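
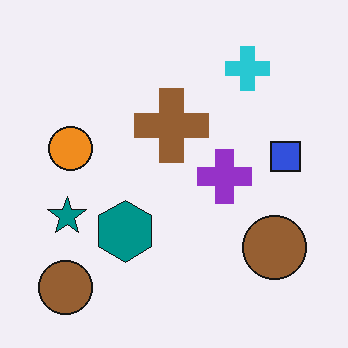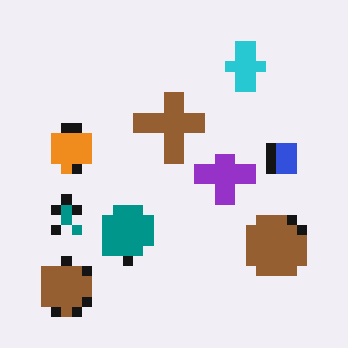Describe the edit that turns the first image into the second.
This is the original image coarsely pixelated.

Shapes are reduced to large square blocks; fine edges and outlines are lost — a downscale-then-upscale (mosaic) effect.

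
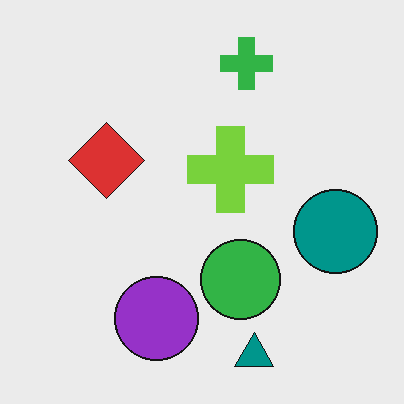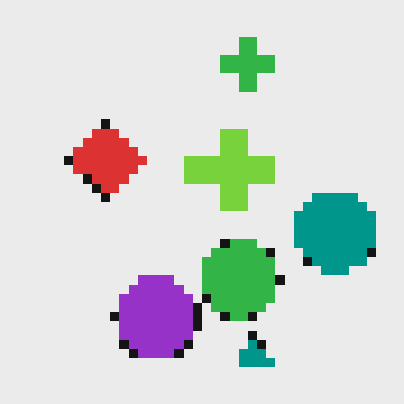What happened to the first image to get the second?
The image was heavily pixelated into large blocks.

Shapes are reduced to large square blocks; fine edges and outlines are lost — a downscale-then-upscale (mosaic) effect.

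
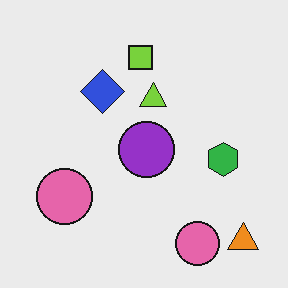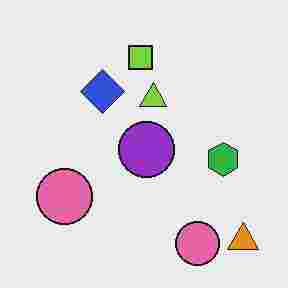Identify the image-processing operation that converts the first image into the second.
The image was degraded with heavy JPEG compression.

Blocky 8×8 compression artifacts appear around shape edges and the flat background shows ringing — characteristic JPEG degradation.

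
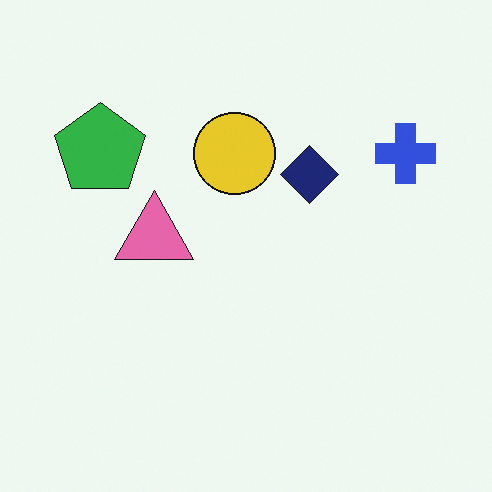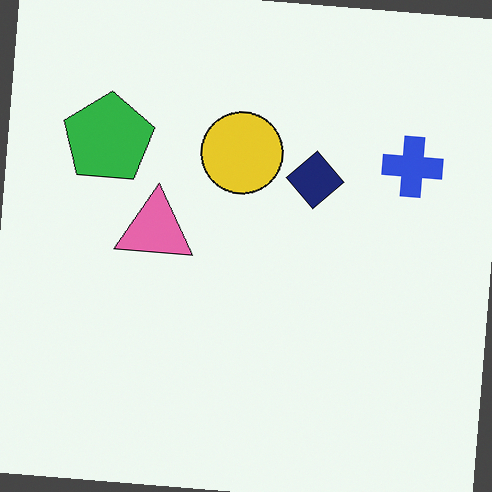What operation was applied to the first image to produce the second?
Rotated clockwise by a slight angle.

Every shape is tilted by the same angle and the image corners show triangular fill wedges — a whole-image rotation by a non-right angle.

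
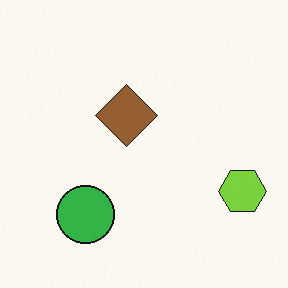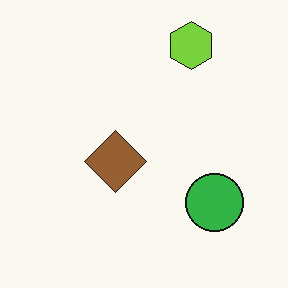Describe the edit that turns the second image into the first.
The transformation is: rotated 90° clockwise.

The lime hexagon sits in the top of the second image and the right of the first — consistent with a whole-image 90° clockwise rotation.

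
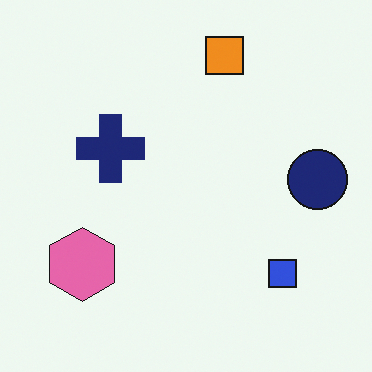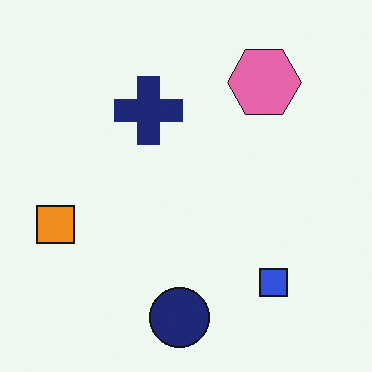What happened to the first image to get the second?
It was transposed (reflected across the top-left ↔ bottom-right diagonal).

Shapes have swapped their row and column positions — what was in the top-right is now in the bottom-left — a diagonal reflection.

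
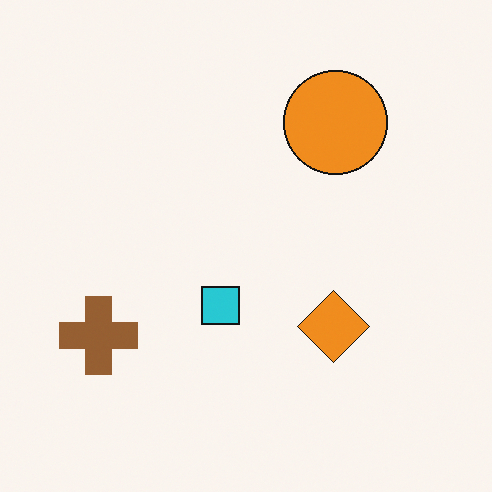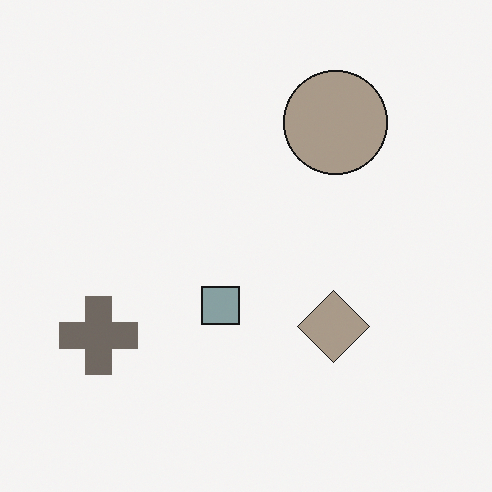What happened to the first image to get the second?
Heavily desaturated.

All colors are more muted and greyish — a global saturation change.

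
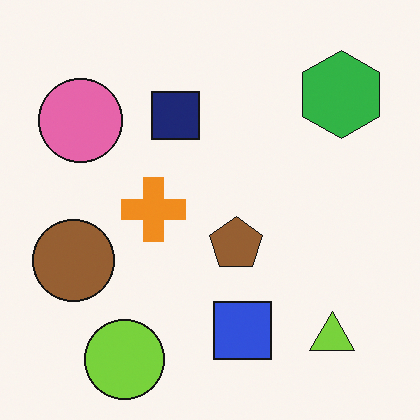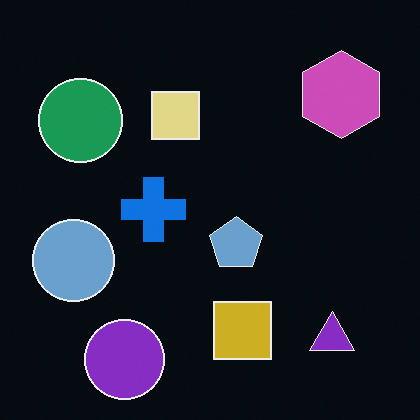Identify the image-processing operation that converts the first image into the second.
It was color-inverted (negative).

The light background has become dark and every shape's color is its complement — a photographic negative.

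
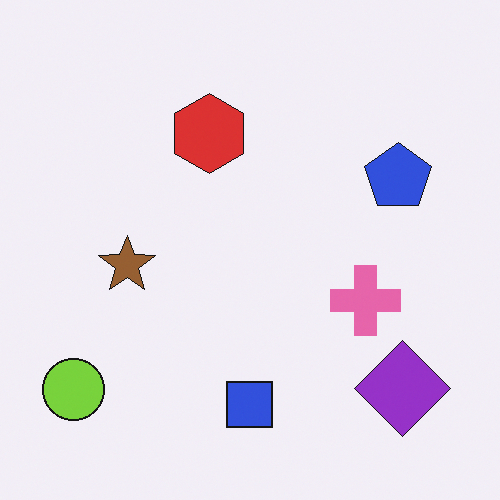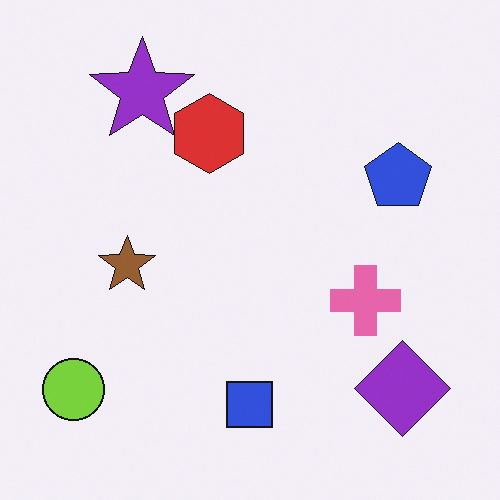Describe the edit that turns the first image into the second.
The transformation is: overlaid with an additional purple star.

A purple star appears in the second image that is absent from the first.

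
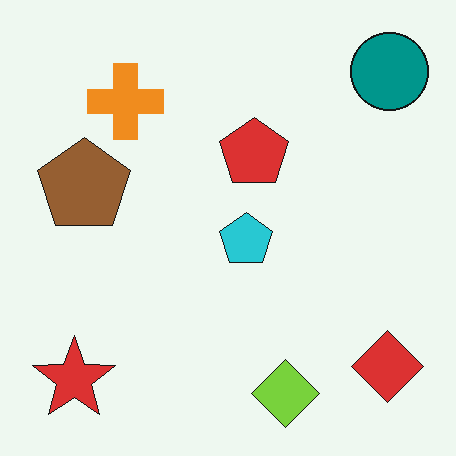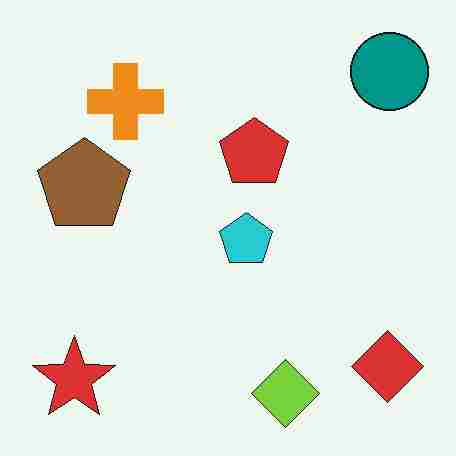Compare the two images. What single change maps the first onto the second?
The image was degraded with heavy JPEG compression.

Blocky 8×8 compression artifacts appear around shape edges and the flat background shows ringing — characteristic JPEG degradation.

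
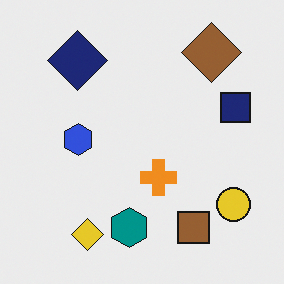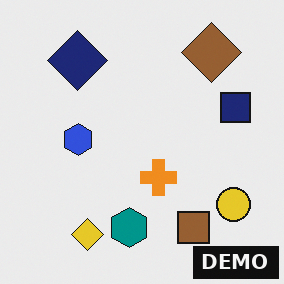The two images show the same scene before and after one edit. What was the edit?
It was watermarked with the text "DEMO" in the lower-right corner.

A dark label reading "DEMO" appears in the lower-right corner.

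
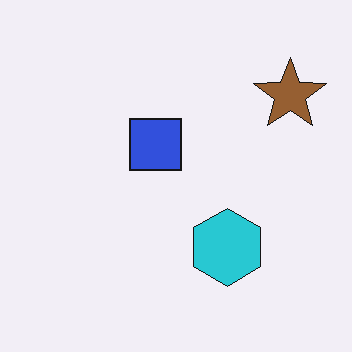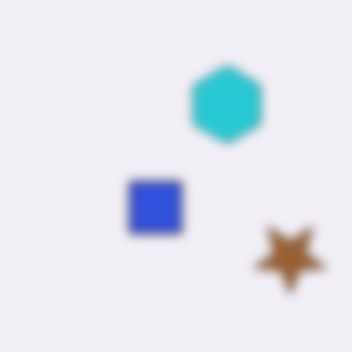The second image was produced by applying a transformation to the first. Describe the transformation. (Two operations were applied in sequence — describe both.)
It was flipped vertically (top ↔ bottom), then strongly gaussian-blurred.

The brown star is in the top-right of the first image and the bottom-right of the second — shapes on opposite sides of the horizontal midline have swapped in a mirror flip. Shape edges and outlines are uniformly softened across the whole image.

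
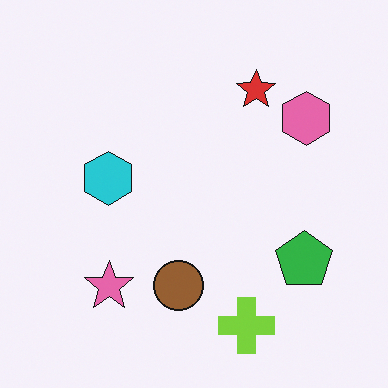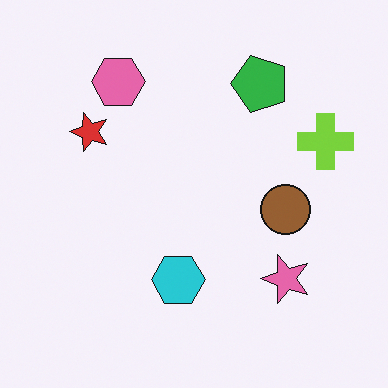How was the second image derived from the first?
Rotated 90° counter-clockwise.

The lime cross sits in the bottom of the first image and the right of the second — consistent with a whole-image 90° counter-clockwise rotation.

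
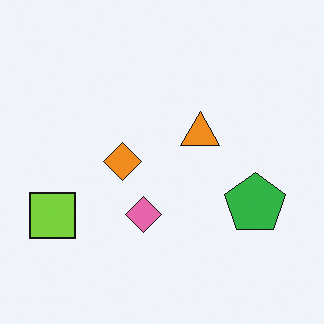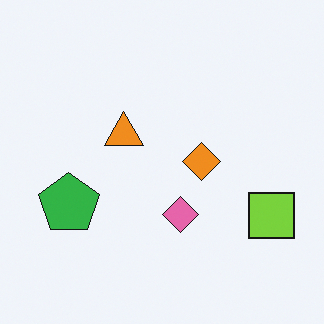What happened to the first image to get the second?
The image was flipped horizontally (left ↔ right).

The lime square is in the left of the first image and the right of the second — shapes on opposite sides of the vertical midline have swapped in a mirror flip.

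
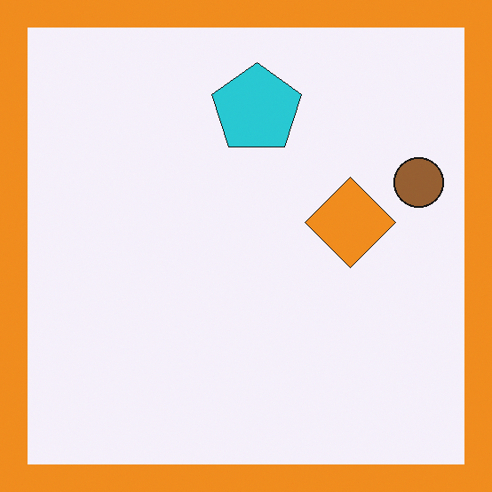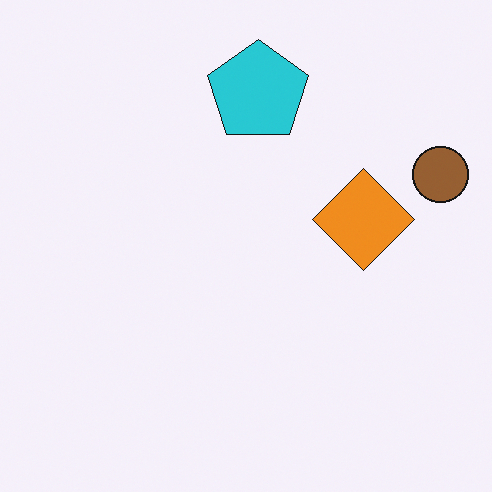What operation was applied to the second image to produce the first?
It was framed with a orange border.

A solid orange frame runs around the edge of the first image, with the content slightly shrunk inside it.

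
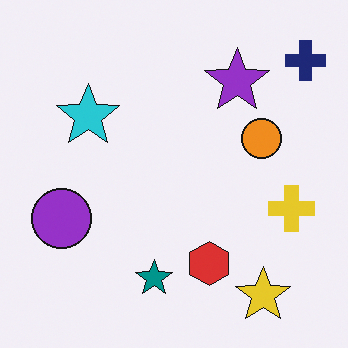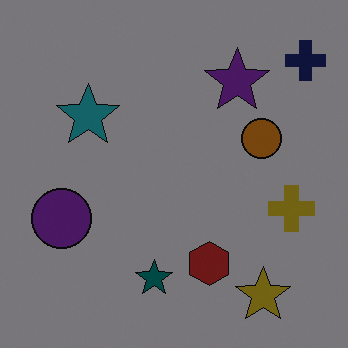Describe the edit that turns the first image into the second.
This is the original image darkened a lot.

Every pixel — background and shapes alike — is uniformly darkened.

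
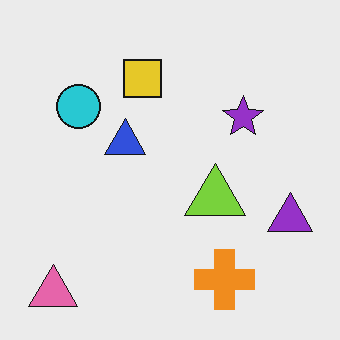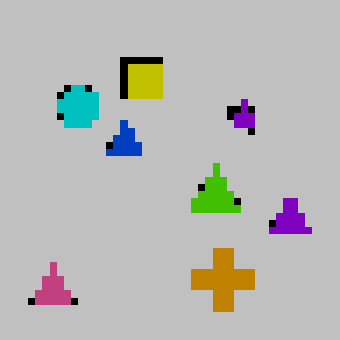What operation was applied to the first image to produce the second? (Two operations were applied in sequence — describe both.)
It was aggressively posterized, then moderately pixelated.

Each flat color has snapped to a coarser quantized level — most visibly, the near-white background has dropped to a flat grey. Shapes are reduced to large square blocks; fine edges and outlines are lost — a downscale-then-upscale (mosaic) effect.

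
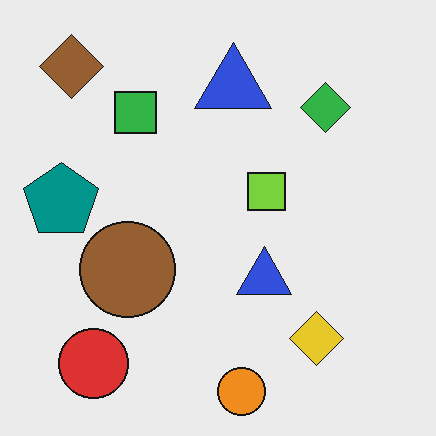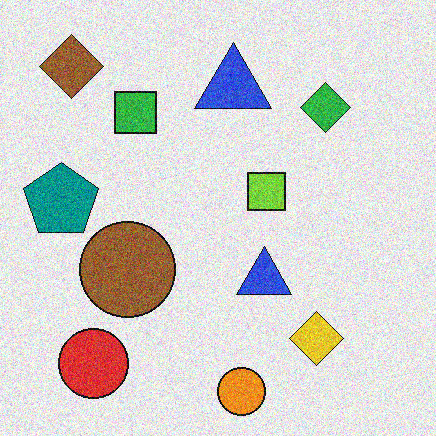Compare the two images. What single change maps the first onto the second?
The image was degraded with moderate additive noise.

Random speckle covers the whole image, including the flat background.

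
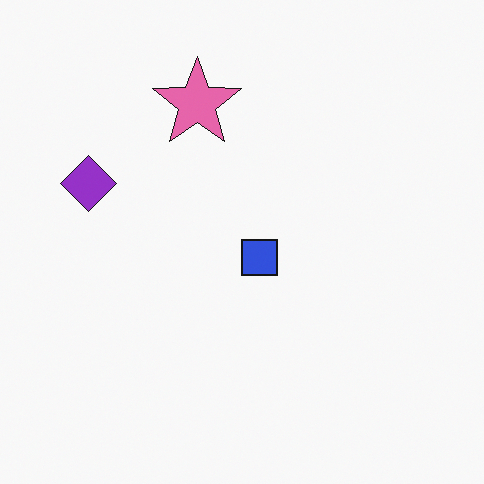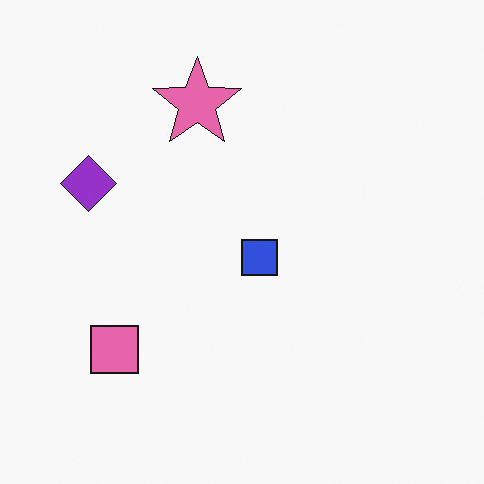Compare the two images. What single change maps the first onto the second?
The transformation is: overlaid with an additional pink square.

A pink square appears in the second image that is absent from the first.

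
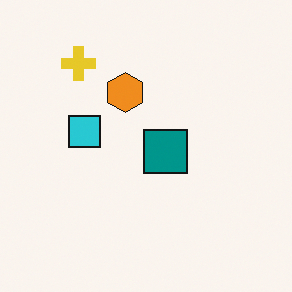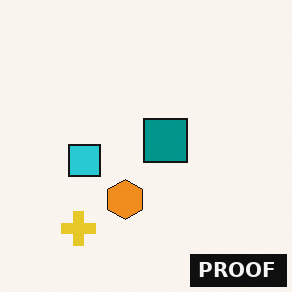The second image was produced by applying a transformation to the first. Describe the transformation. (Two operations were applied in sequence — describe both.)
The transformation is: flipped vertically (top ↔ bottom), then watermarked with the text "PROOF" in the lower-right corner.

The yellow cross is in the top-left of the first image and the bottom-left of the second — shapes on opposite sides of the horizontal midline have swapped in a mirror flip. A dark label reading "PROOF" appears in the lower-right corner.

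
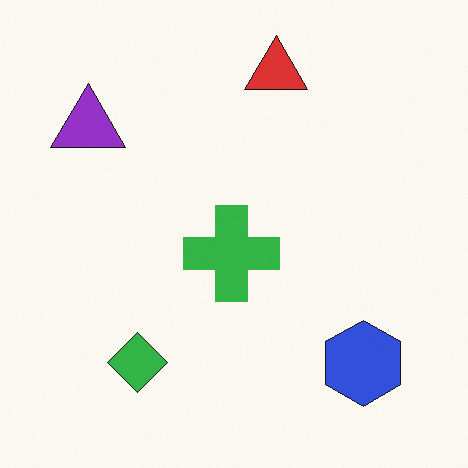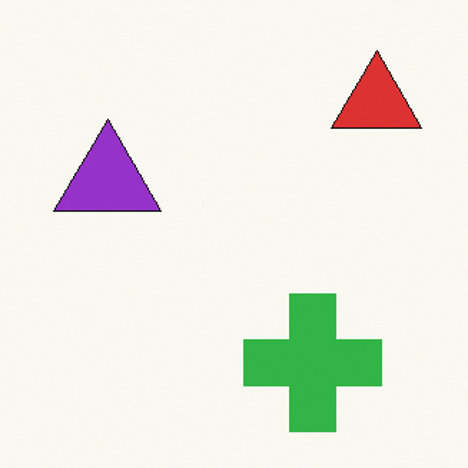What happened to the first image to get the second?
The second image is the first cropped to a modestly smaller region and rescaled.

The visible shapes are larger and the field of view is narrower; shapes near the original edges may be partly or wholly outside the frame — a crop-and-rescale.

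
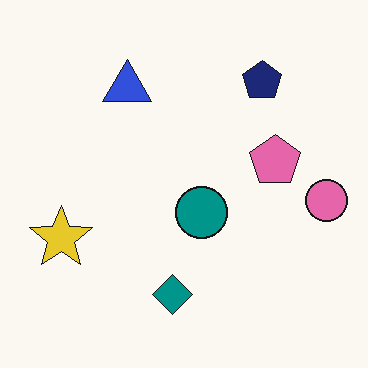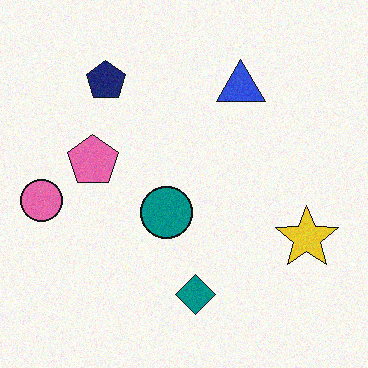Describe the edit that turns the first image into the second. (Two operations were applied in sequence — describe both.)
The second image is the first flipped horizontally (left ↔ right), then degraded with subtle gaussian noise.

The pink circle is in the right of the first image and the left of the second — shapes on opposite sides of the vertical midline have swapped in a mirror flip. Random speckle covers the whole image, including the flat background.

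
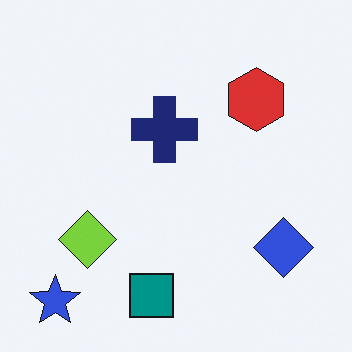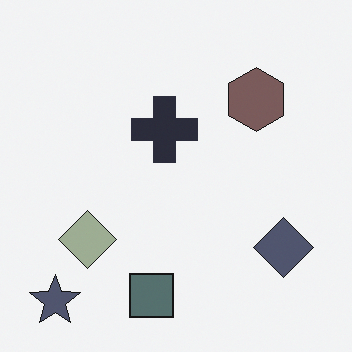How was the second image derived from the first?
This is the original image heavily desaturated.

All colors are more muted and greyish — a global saturation change.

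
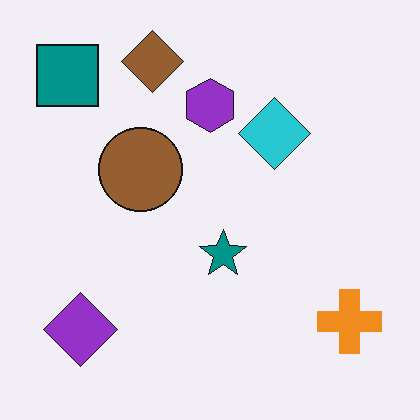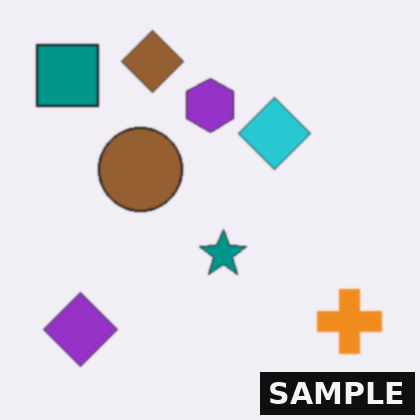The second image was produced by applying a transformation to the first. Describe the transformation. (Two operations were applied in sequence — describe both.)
This is the original image given a subtle gaussian blur, then watermarked with the text "SAMPLE" in the lower-right corner.

Shape edges and outlines are uniformly softened across the whole image. A dark label reading "SAMPLE" appears in the lower-right corner.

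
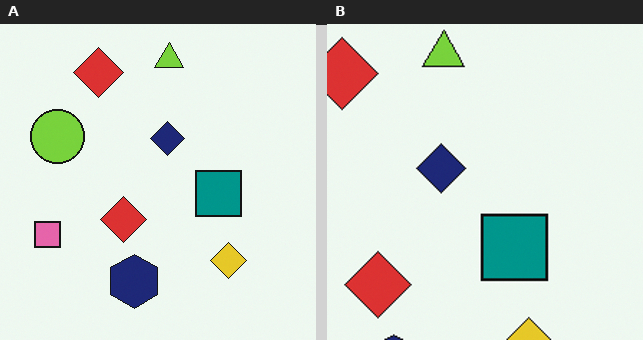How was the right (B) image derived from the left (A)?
The right (B) image is the left (A) cropped to a modestly smaller region and rescaled.

The visible shapes are larger and the field of view is narrower; shapes near the original edges may be partly or wholly outside the frame — a crop-and-rescale.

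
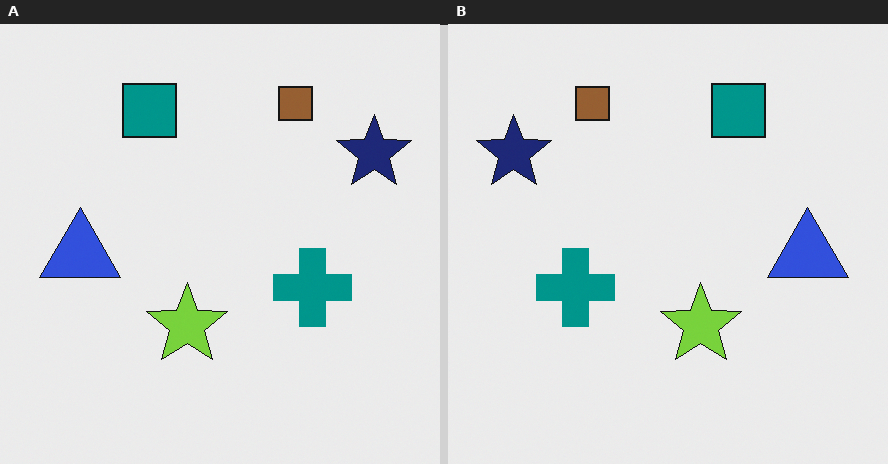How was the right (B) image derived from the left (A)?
Flipped horizontally (left ↔ right).

The navy star is in the top-right of the left (A) image and the top-left of the right (B) — shapes on opposite sides of the vertical midline have swapped in a mirror flip.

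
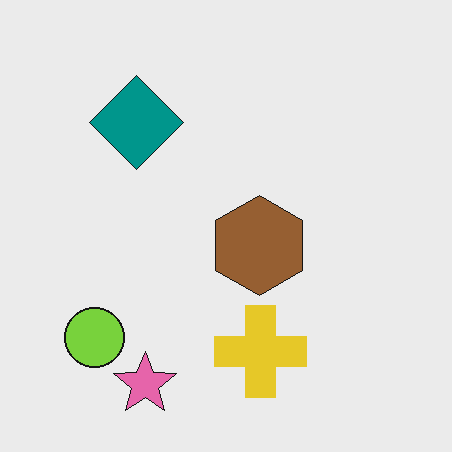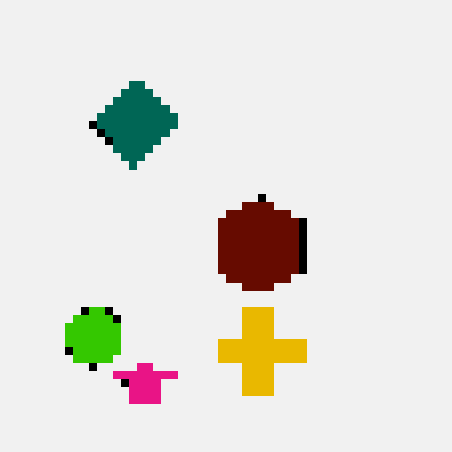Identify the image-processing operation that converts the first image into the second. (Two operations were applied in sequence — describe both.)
Moderately pixelated, then boosted in contrast.

Shapes are reduced to large square blocks; fine edges and outlines are lost — a downscale-then-upscale (mosaic) effect. Tones are pushed away from mid-grey across the whole image — a global contrast change.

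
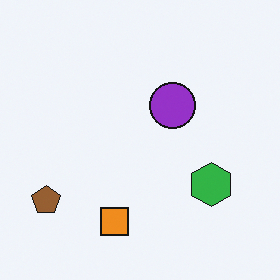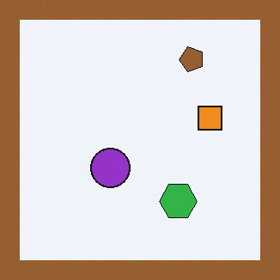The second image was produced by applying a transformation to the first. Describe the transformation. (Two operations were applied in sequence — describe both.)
The image was transposed (reflected across the top-left ↔ bottom-right diagonal), then framed with a brown border.

Shapes have swapped their row and column positions — what was in the top-right is now in the bottom-left — a diagonal reflection. A solid brown frame runs around the edge of the second image, with the content slightly shrunk inside it.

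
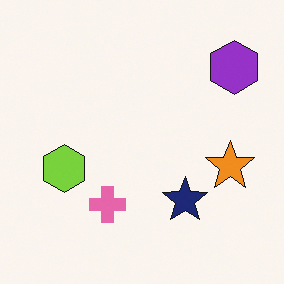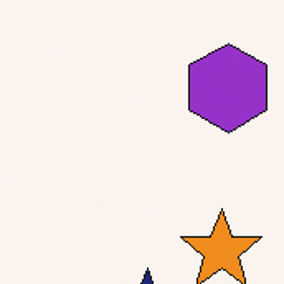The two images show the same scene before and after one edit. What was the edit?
The second image is the first cropped tightly and scaled back up.

The visible shapes are larger and the field of view is narrower; shapes near the original edges may be partly or wholly outside the frame — a crop-and-rescale.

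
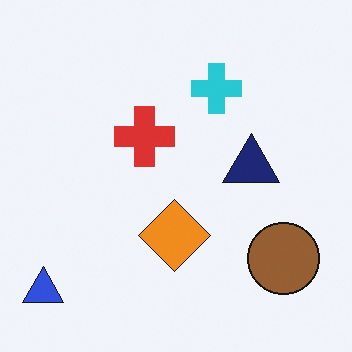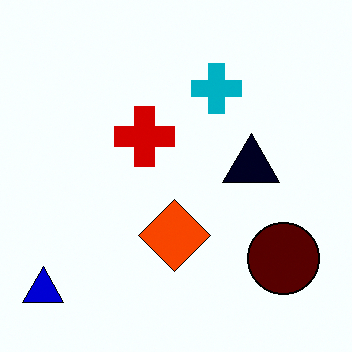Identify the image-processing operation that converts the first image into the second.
Given much higher contrast.

Tones are pushed away from mid-grey across the whole image — a global contrast change.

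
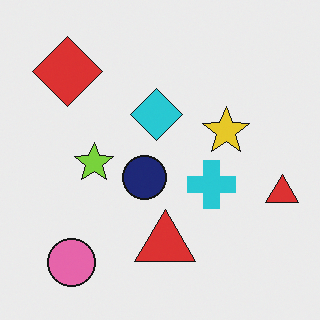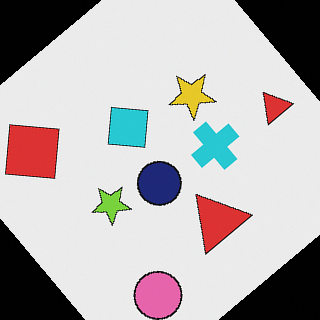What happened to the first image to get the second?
The second image is the first rotated counter-clockwise by a large amount — several tens of degrees.

Every shape is tilted by the same angle and the image corners show triangular fill wedges — a whole-image rotation by a non-right angle.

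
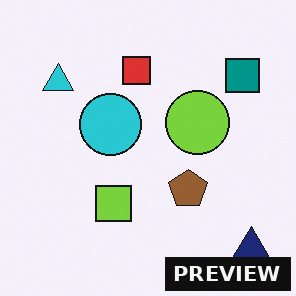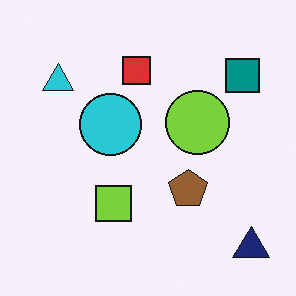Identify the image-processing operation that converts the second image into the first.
Watermarked with the text "PREVIEW" in the lower-right corner.

A dark label reading "PREVIEW" appears in the lower-right corner.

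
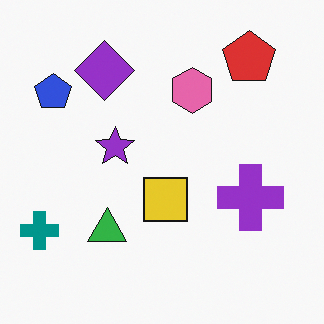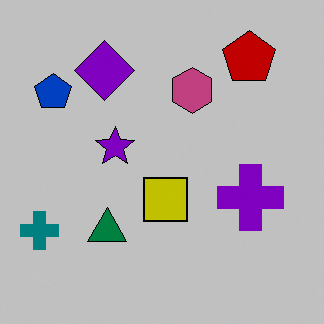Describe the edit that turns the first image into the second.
This is the original image aggressively posterized.

Each flat color has snapped to a coarser quantized level — most visibly, the near-white background has dropped to a flat grey.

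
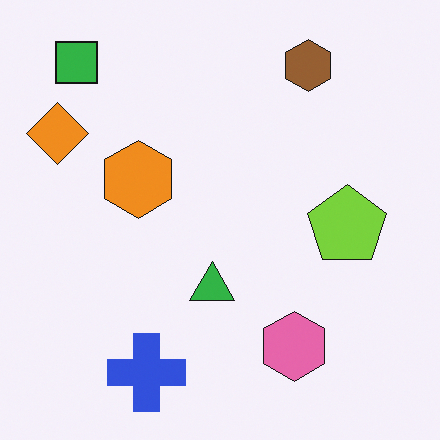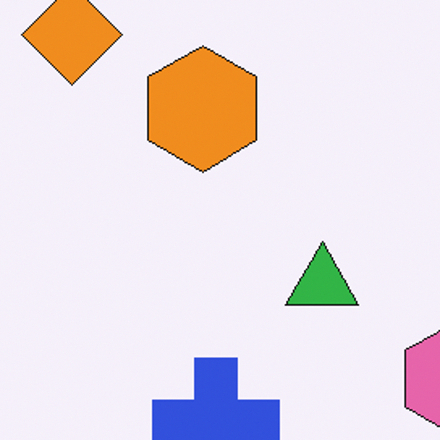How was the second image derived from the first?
It was cropped slightly and scaled back up.

The visible shapes are larger and the field of view is narrower; shapes near the original edges may be partly or wholly outside the frame — a crop-and-rescale.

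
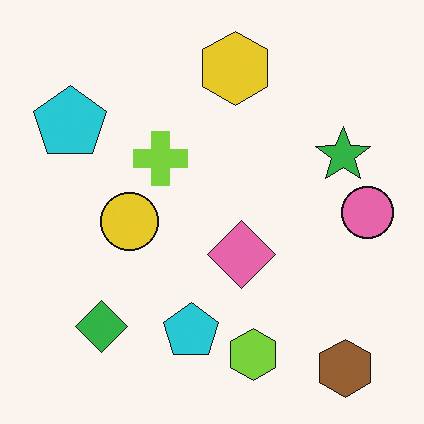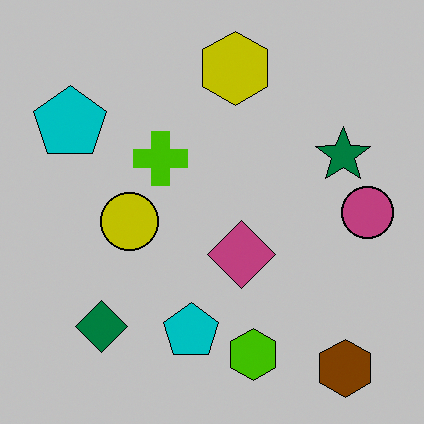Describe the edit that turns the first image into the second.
The image was aggressively posterized.

Each flat color has snapped to a coarser quantized level — most visibly, the near-white background has dropped to a flat grey.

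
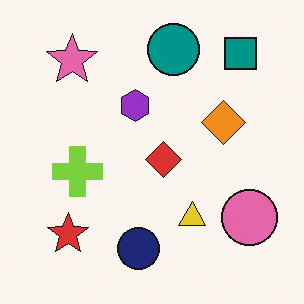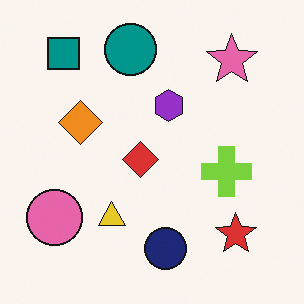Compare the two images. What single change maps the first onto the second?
This is the original image flipped horizontally (left ↔ right).

The pink circle is in the bottom-right of the first image and the bottom-left of the second — shapes on opposite sides of the vertical midline have swapped in a mirror flip.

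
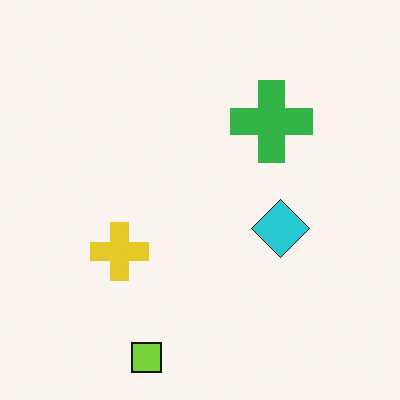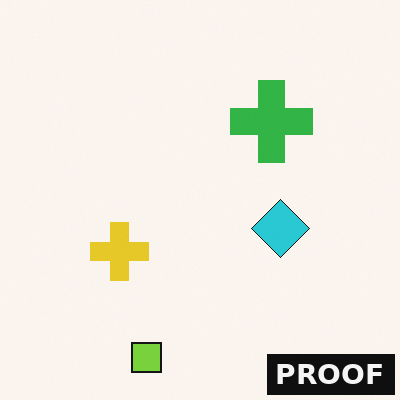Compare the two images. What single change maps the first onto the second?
Watermarked with the text "PROOF" in the lower-right corner.

A dark label reading "PROOF" appears in the lower-right corner.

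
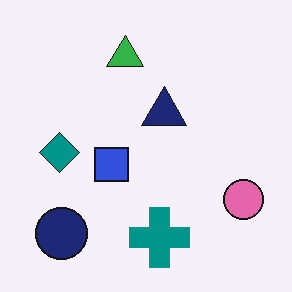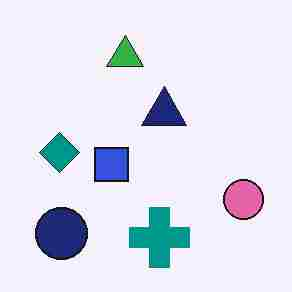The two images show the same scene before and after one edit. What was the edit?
The transformation is: heavily JPEG-compressed with obvious blocking artifacts.

Blocky 8×8 compression artifacts appear around shape edges and the flat background shows ringing — characteristic JPEG degradation.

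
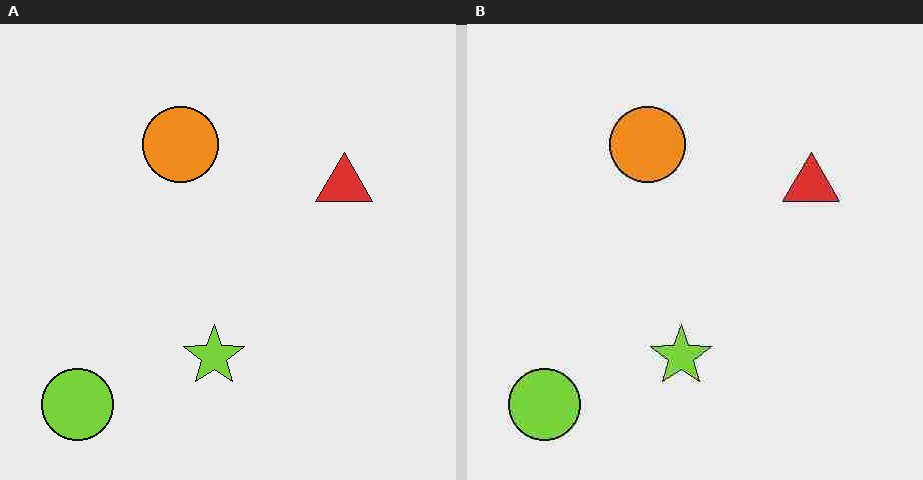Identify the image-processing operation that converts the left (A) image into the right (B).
The image was heavily JPEG-compressed with obvious blocking artifacts.

Blocky 8×8 compression artifacts appear around shape edges and the flat background shows ringing — characteristic JPEG degradation.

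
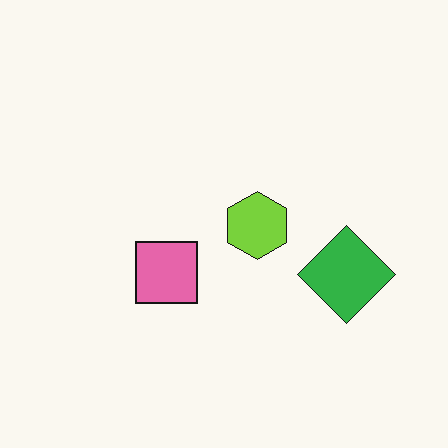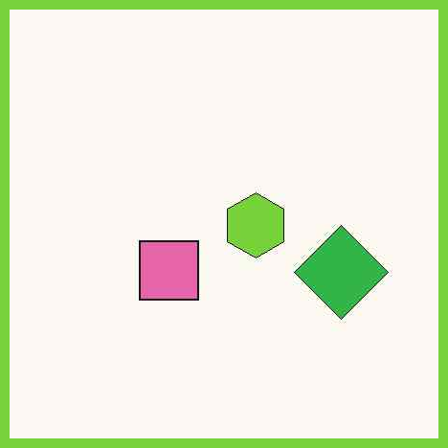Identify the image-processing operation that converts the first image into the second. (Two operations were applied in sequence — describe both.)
The transformation is: JPEG-compressed with visible artifacts, then framed with a lime border.

Blocky 8×8 compression artifacts appear around shape edges and the flat background shows ringing — characteristic JPEG degradation. A solid lime frame runs around the edge of the second image, with the content slightly shrunk inside it.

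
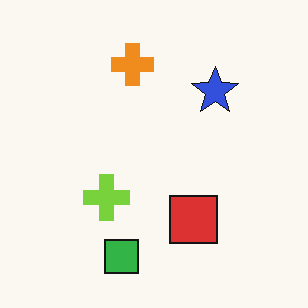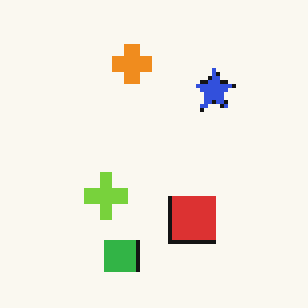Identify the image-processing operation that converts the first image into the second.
It was mildly pixelated.

Shapes are reduced to large square blocks; fine edges and outlines are lost — a downscale-then-upscale (mosaic) effect.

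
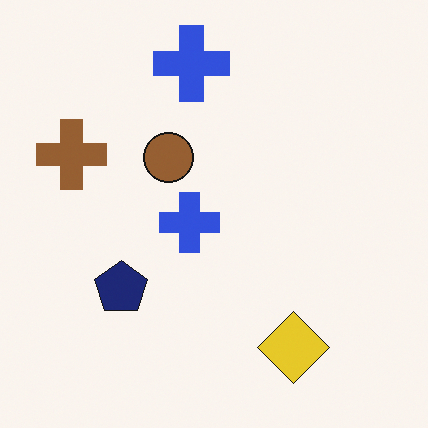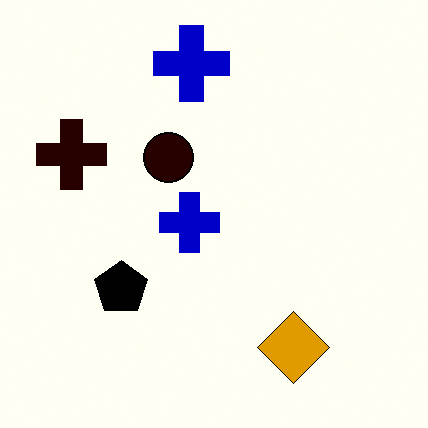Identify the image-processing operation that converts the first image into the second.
This is the original image boosted in contrast.

Tones are pushed away from mid-grey across the whole image — a global contrast change.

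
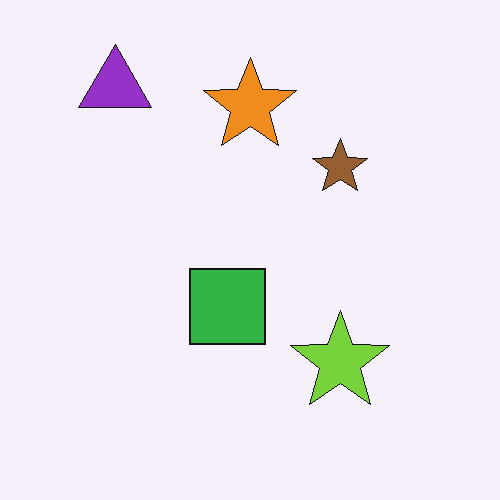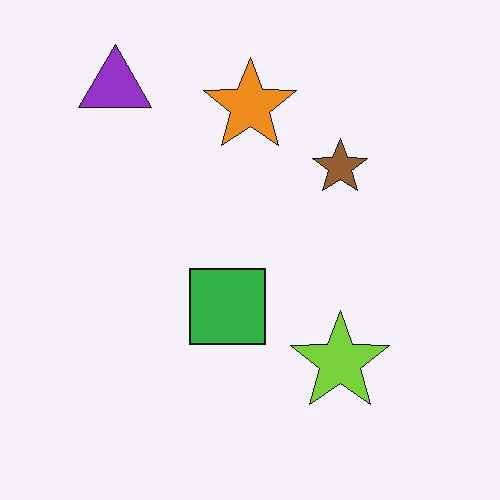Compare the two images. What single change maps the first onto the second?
This is the original image given moderate JPEG compression.

Blocky 8×8 compression artifacts appear around shape edges and the flat background shows ringing — characteristic JPEG degradation.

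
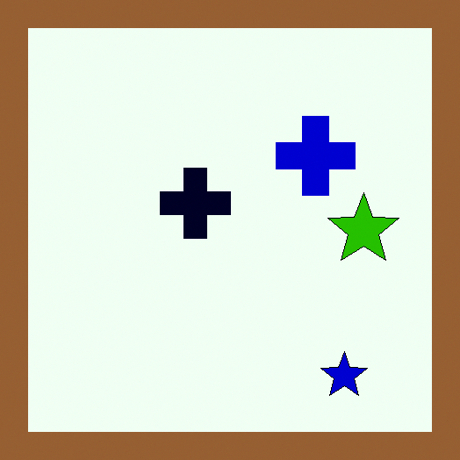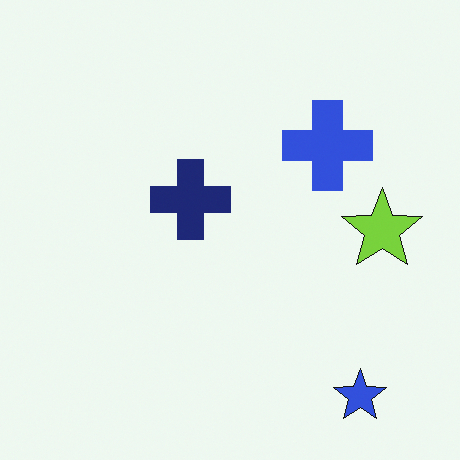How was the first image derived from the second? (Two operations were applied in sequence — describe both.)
The first image is the second boosted in contrast, then framed with a brown border.

Tones are pushed away from mid-grey across the whole image — a global contrast change. A solid brown frame runs around the edge of the first image, with the content slightly shrunk inside it.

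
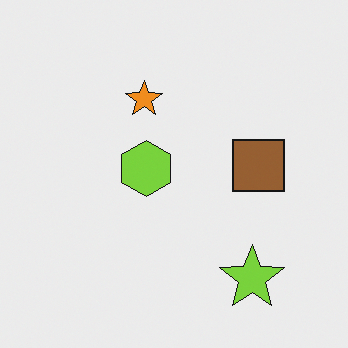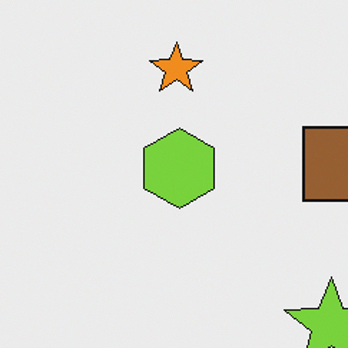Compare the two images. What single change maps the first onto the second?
It was cropped slightly and scaled back up.

The visible shapes are larger and the field of view is narrower; shapes near the original edges may be partly or wholly outside the frame — a crop-and-rescale.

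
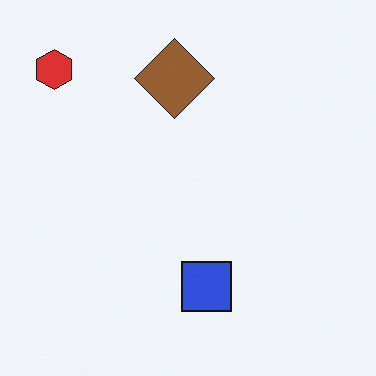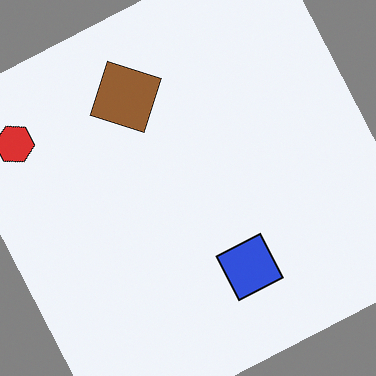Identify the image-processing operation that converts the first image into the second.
The image was rotated counter-clockwise by a clearly visible amount.

Every shape is tilted by the same angle and the image corners show triangular fill wedges — a whole-image rotation by a non-right angle.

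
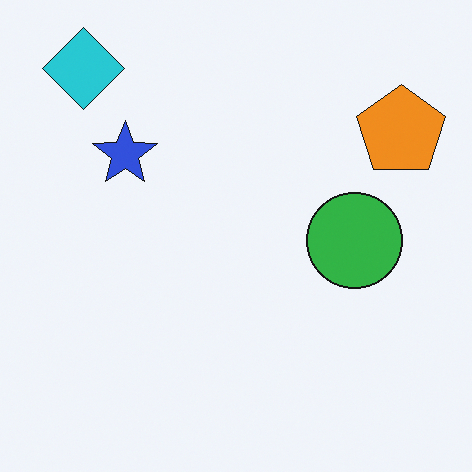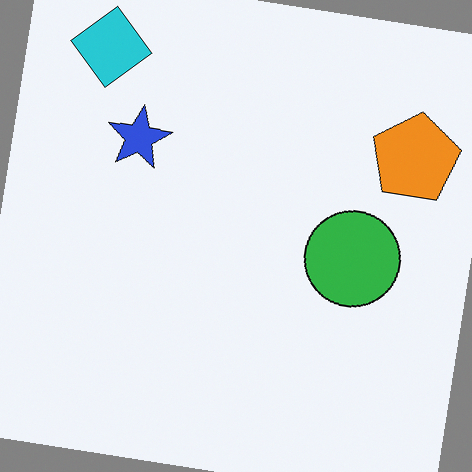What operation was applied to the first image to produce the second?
The transformation is: rotated clockwise by a few degrees.

Every shape is tilted by the same angle and the image corners show triangular fill wedges — a whole-image rotation by a non-right angle.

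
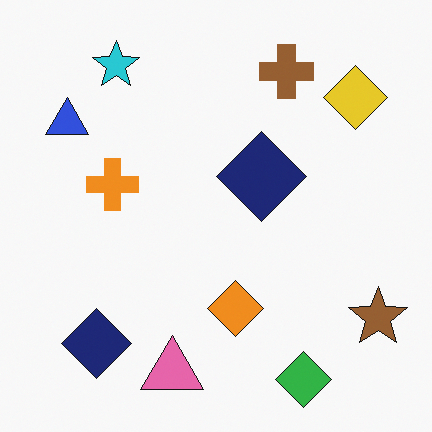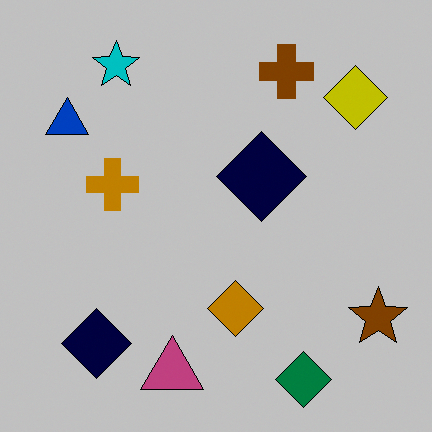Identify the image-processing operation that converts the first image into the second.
The image was aggressively posterized.

Each flat color has snapped to a coarser quantized level — most visibly, the near-white background has dropped to a flat grey.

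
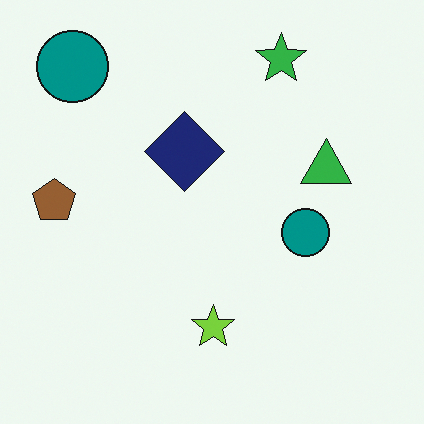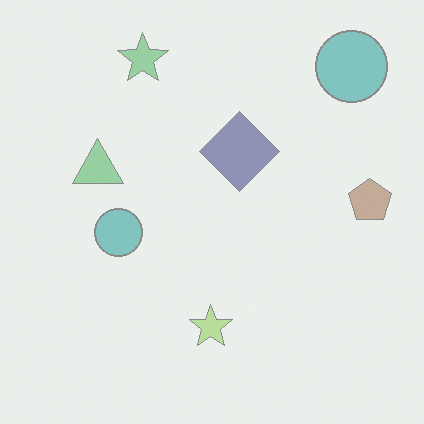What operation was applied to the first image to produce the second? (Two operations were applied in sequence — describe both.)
The transformation is: given much lower contrast, then flipped horizontally (left ↔ right).

Tones are pushed toward mid-grey across the whole image — a global contrast change. The brown pentagon is in the left of the first image and the right of the second — shapes on opposite sides of the vertical midline have swapped in a mirror flip.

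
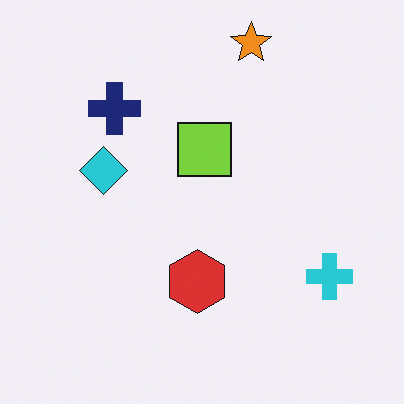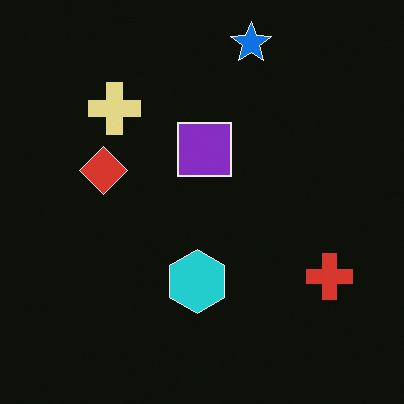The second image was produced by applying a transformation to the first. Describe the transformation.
Color-inverted (negative).

The light background has become dark and every shape's color is its complement — a photographic negative.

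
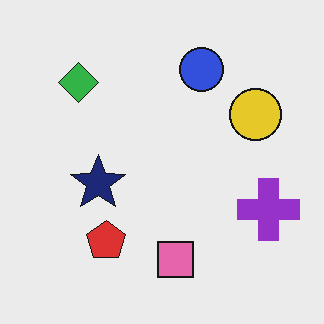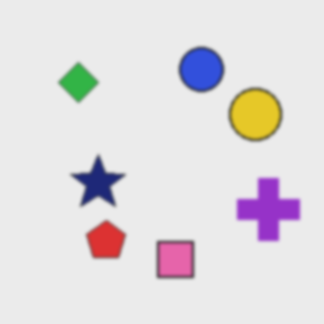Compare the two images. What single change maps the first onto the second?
Given a subtle gaussian blur.

Shape edges and outlines are uniformly softened across the whole image.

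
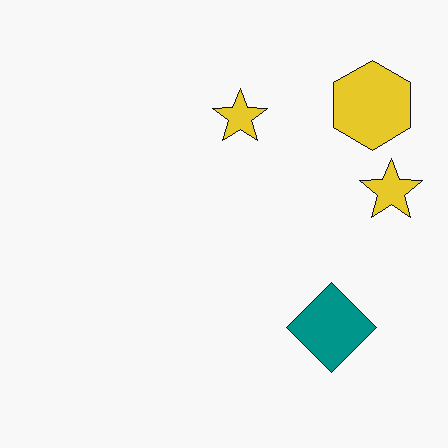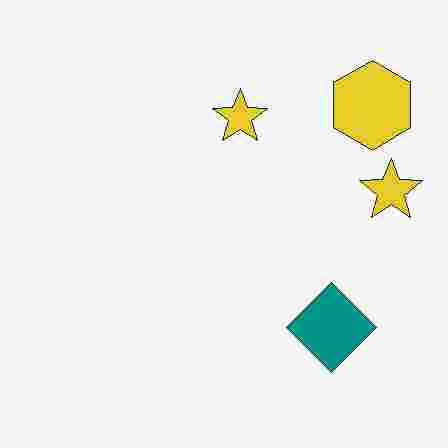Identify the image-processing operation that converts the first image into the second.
The second image is the first heavily JPEG-compressed with obvious blocking artifacts.

Blocky 8×8 compression artifacts appear around shape edges and the flat background shows ringing — characteristic JPEG degradation.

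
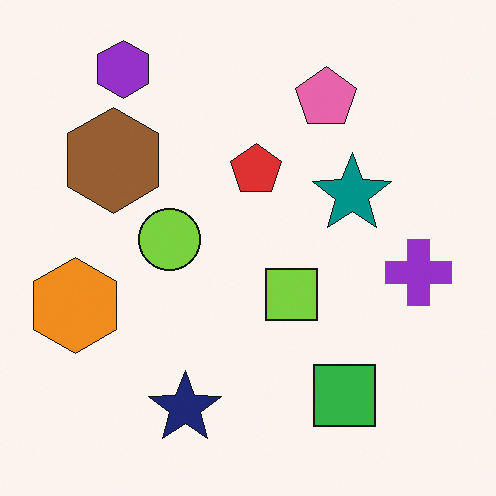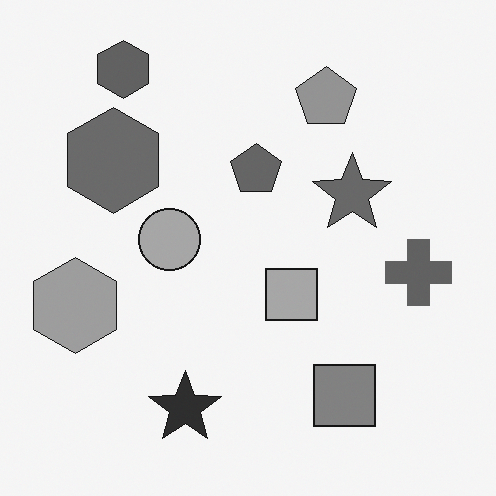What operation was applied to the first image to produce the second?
This is the original image converted to grayscale.

All color is removed — every shape is now a shade of grey.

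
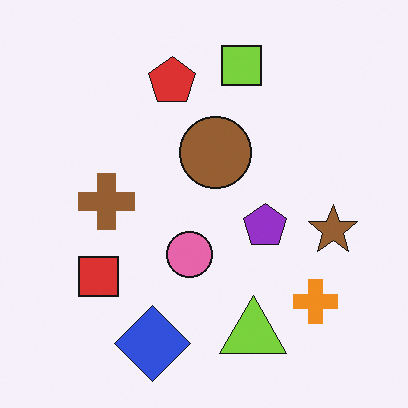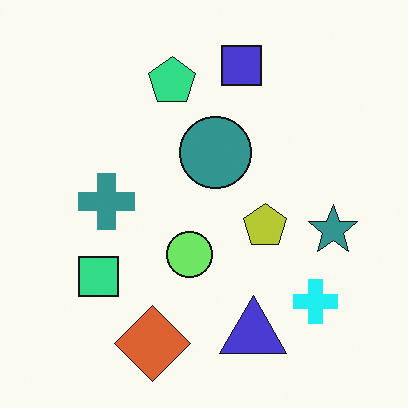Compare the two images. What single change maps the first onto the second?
This is the original image hue-shifted noticeably.

Every shape's color has rotated by the same amount around the hue wheel — a uniform hue shift.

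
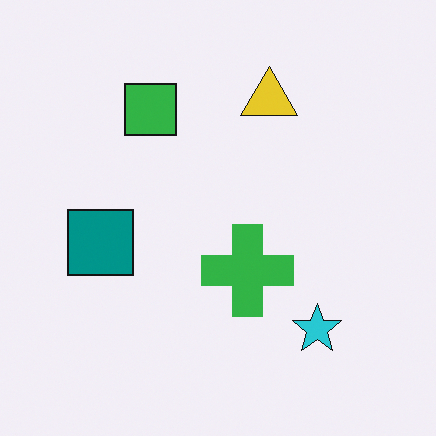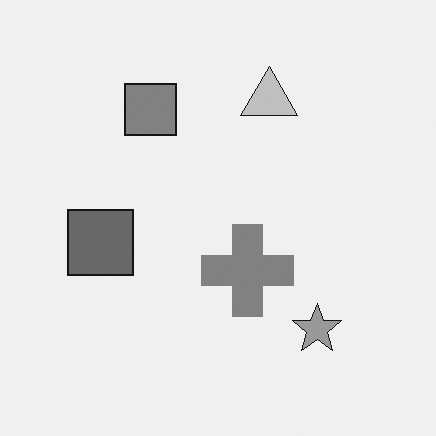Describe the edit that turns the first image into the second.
The second image is the first converted to grayscale.

All color is removed — every shape is now a shade of grey.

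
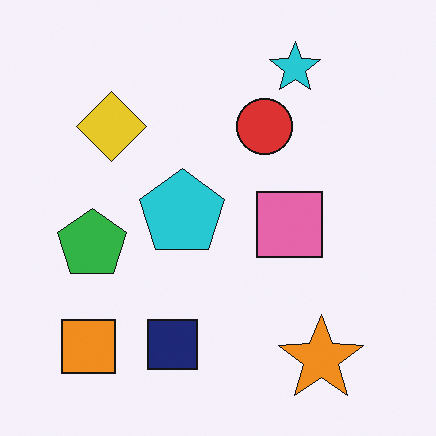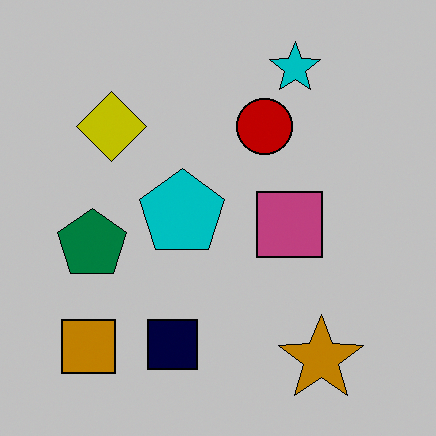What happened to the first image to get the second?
It was heavily posterized to just a handful of flat colors.

Each flat color has snapped to a coarser quantized level — most visibly, the near-white background has dropped to a flat grey.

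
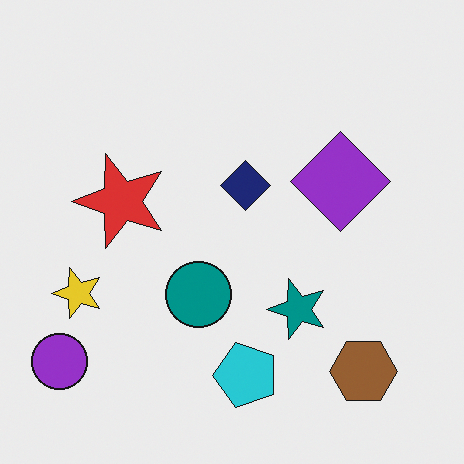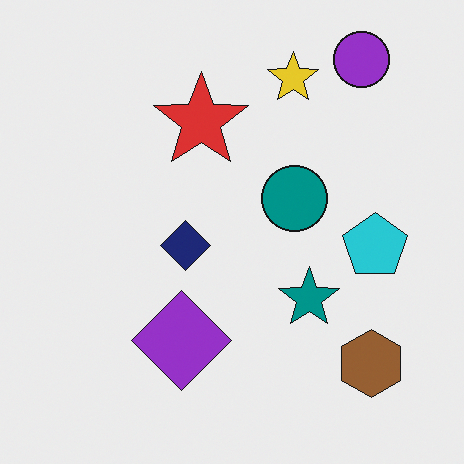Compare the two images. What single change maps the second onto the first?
Transposed (reflected across the top-left ↔ bottom-right diagonal).

Shapes have swapped their row and column positions — what was in the top-right is now in the bottom-left — a diagonal reflection.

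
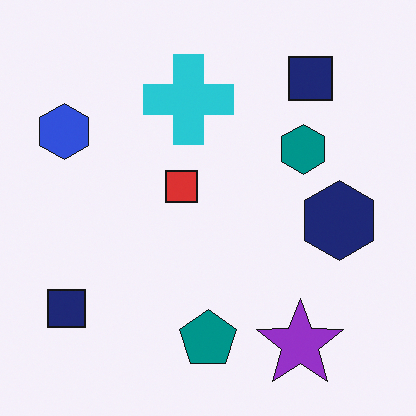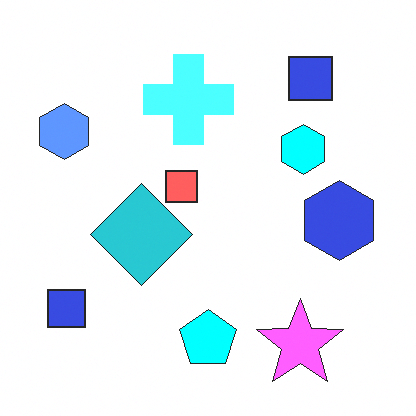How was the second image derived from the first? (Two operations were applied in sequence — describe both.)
The image was brightened a lot, then overlaid with an additional cyan diamond.

Every pixel — background and shapes alike — is uniformly brightened. A cyan diamond appears in the second image that is absent from the first.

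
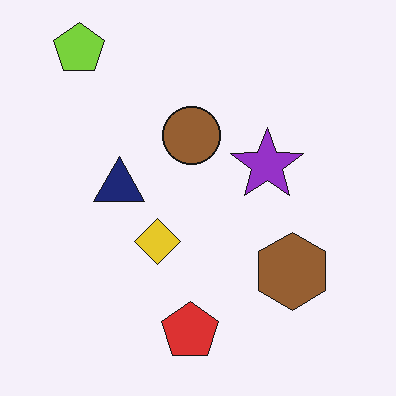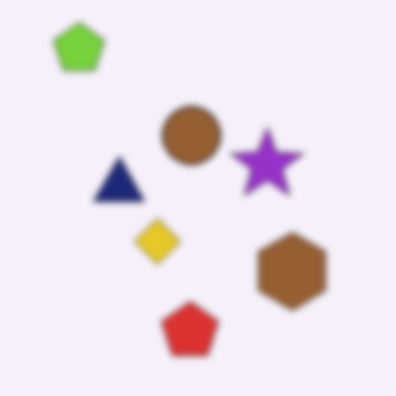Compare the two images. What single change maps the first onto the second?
This is the original image moderately blurred.

Shape edges and outlines are uniformly softened across the whole image.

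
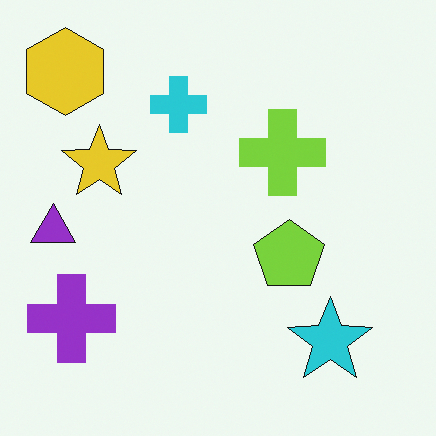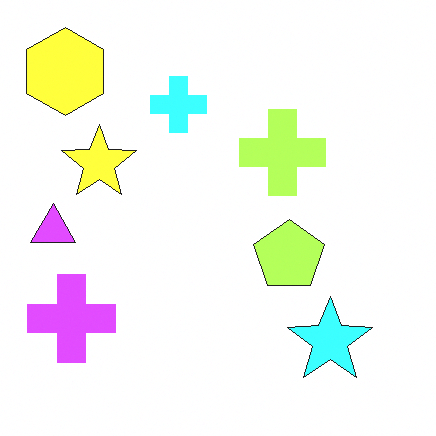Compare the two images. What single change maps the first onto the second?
The second image is the first brightened a lot.

Every pixel — background and shapes alike — is uniformly brightened.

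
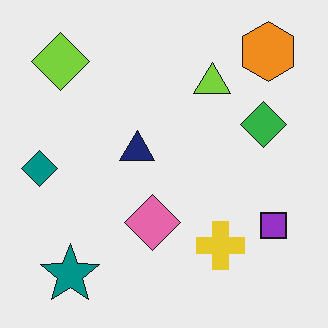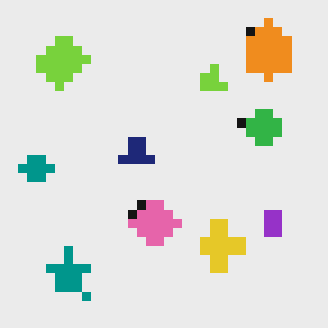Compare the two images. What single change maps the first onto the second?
It was coarsely pixelated.

Shapes are reduced to large square blocks; fine edges and outlines are lost — a downscale-then-upscale (mosaic) effect.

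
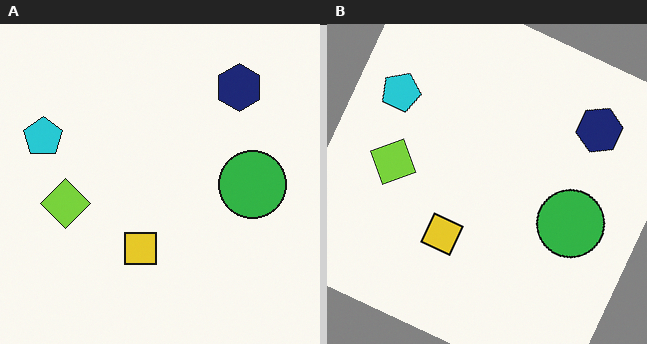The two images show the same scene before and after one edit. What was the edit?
The right (B) image is the left (A) rotated clockwise by a clearly visible amount.

Every shape is tilted by the same angle and the image corners show triangular fill wedges — a whole-image rotation by a non-right angle.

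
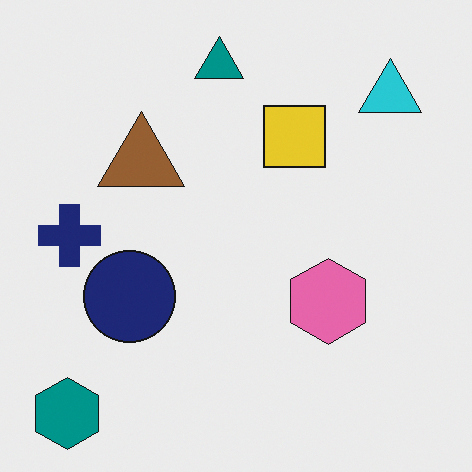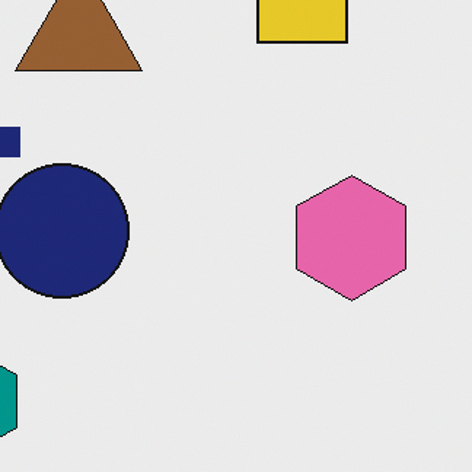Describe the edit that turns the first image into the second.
The image was cropped slightly and scaled back up.

The visible shapes are larger and the field of view is narrower; shapes near the original edges may be partly or wholly outside the frame — a crop-and-rescale.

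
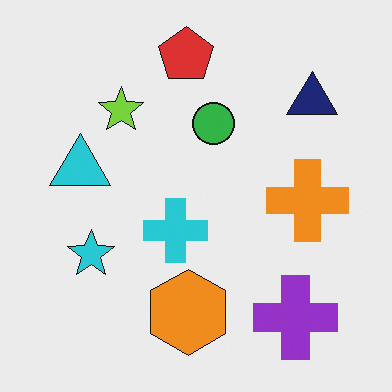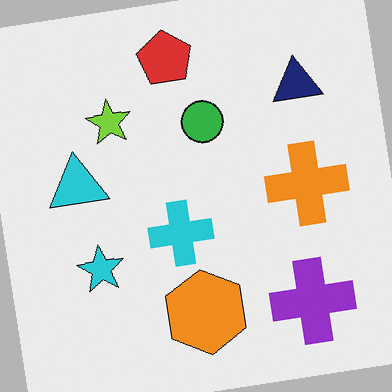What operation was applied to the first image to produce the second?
The transformation is: rotated counter-clockwise by a small amount.

Every shape is tilted by the same angle and the image corners show triangular fill wedges — a whole-image rotation by a non-right angle.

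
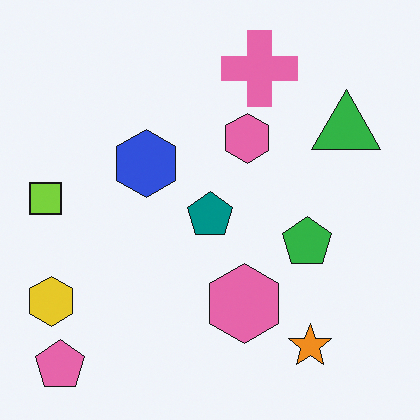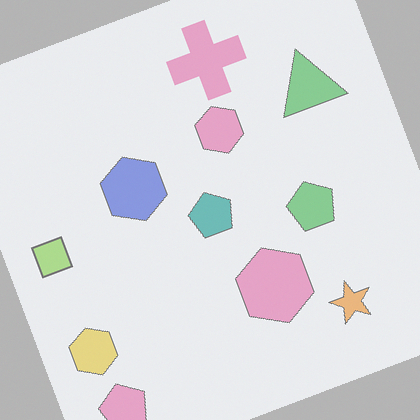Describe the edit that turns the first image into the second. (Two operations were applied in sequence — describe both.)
It was washed out (contrast reduced), then rotated counter-clockwise by a moderate amount.

Tones are pushed toward mid-grey across the whole image — a global contrast change. Every shape is tilted by the same angle and the image corners show triangular fill wedges — a whole-image rotation by a non-right angle.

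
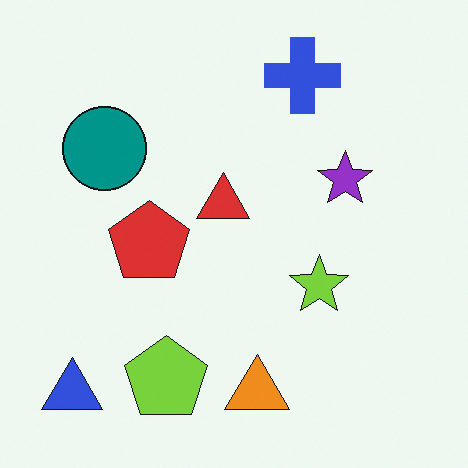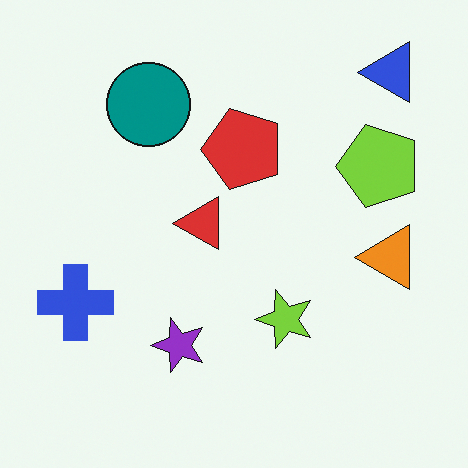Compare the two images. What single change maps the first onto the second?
The transformation is: transposed (reflected across the top-left ↔ bottom-right diagonal).

Shapes have swapped their row and column positions — what was in the top-right is now in the bottom-left — a diagonal reflection.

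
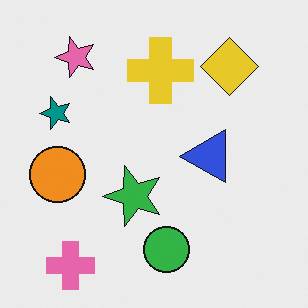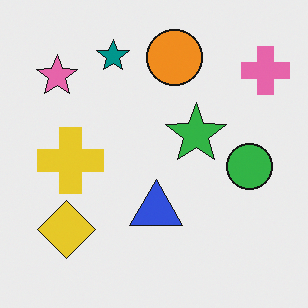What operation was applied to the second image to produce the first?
Transposed (reflected across the top-left ↔ bottom-right diagonal).

Shapes have swapped their row and column positions — what was in the top-right is now in the bottom-left — a diagonal reflection.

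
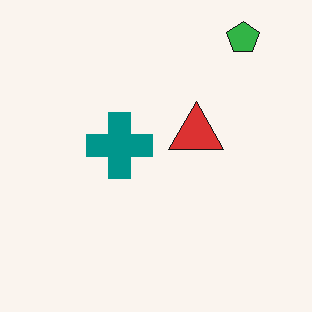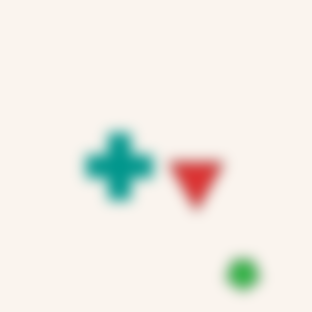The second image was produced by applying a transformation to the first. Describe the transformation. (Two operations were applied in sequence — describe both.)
This is the original image flipped vertically (top ↔ bottom), then strongly gaussian-blurred.

The green pentagon is in the top-right of the first image and the bottom-right of the second — shapes on opposite sides of the horizontal midline have swapped in a mirror flip. Shape edges and outlines are uniformly softened across the whole image.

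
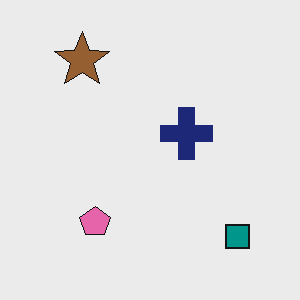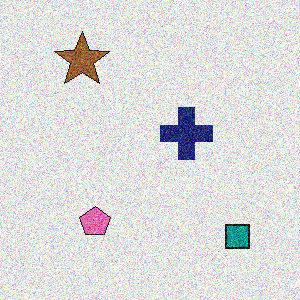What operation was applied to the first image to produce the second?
The second image is the first degraded with heavy additive noise.

Random speckle covers the whole image, including the flat background.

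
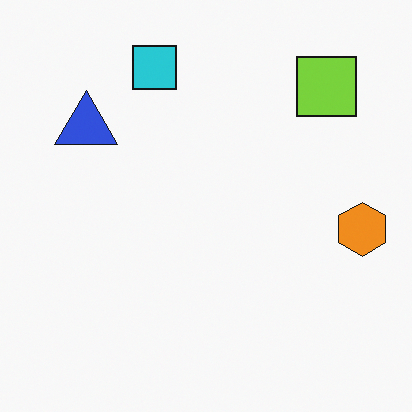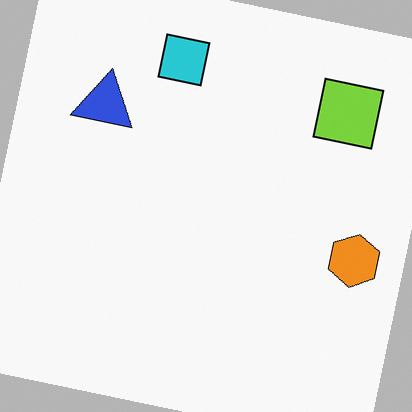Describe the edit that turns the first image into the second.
The second image is the first rotated clockwise by a few degrees.

Every shape is tilted by the same angle and the image corners show triangular fill wedges — a whole-image rotation by a non-right angle.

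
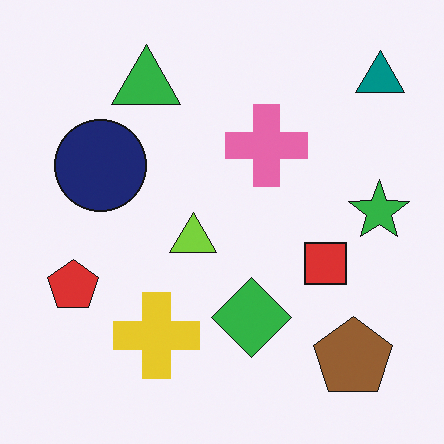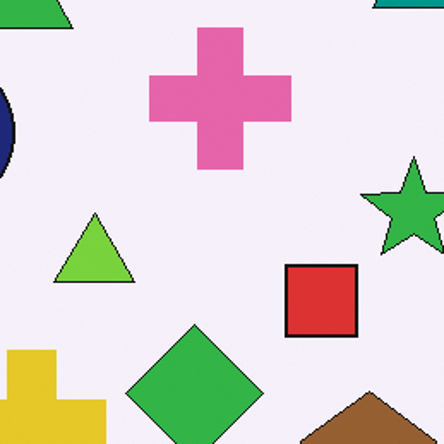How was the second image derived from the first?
The transformation is: cropped to a noticeably smaller region and rescaled.

The visible shapes are larger and the field of view is narrower; shapes near the original edges may be partly or wholly outside the frame — a crop-and-rescale.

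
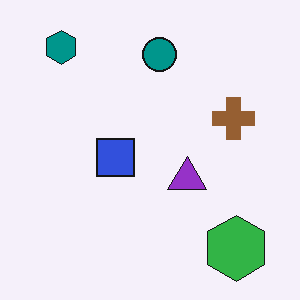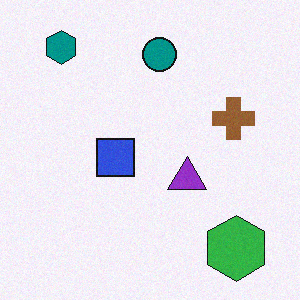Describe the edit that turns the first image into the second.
The second image is the first degraded with a light layer of grain.

Random speckle covers the whole image, including the flat background.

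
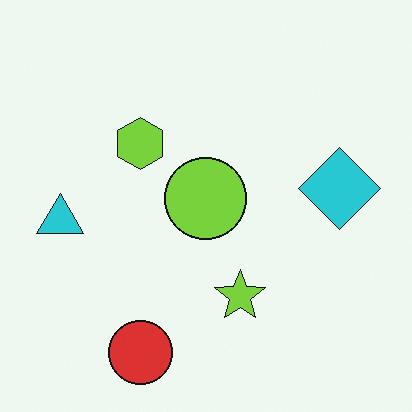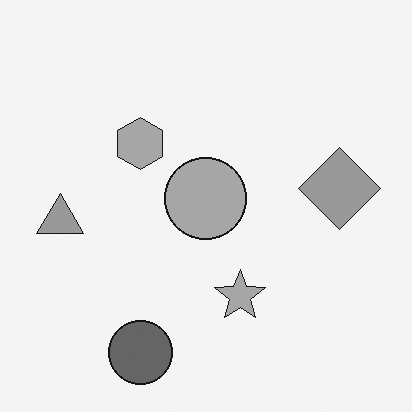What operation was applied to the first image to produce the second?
The image was converted to grayscale.

All color is removed — every shape is now a shade of grey.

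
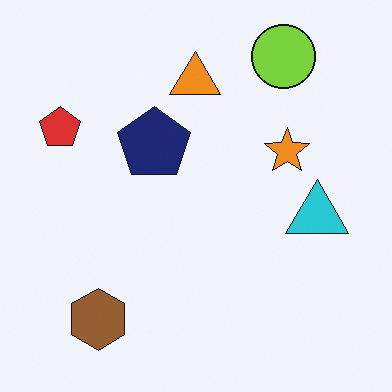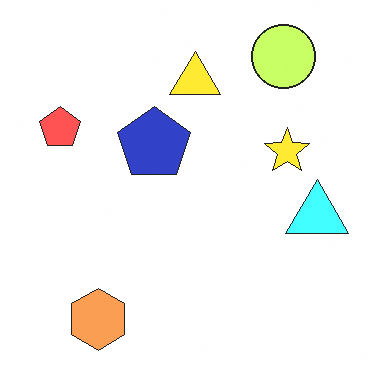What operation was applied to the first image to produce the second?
The transformation is: brightened a lot.

Every pixel — background and shapes alike — is uniformly brightened.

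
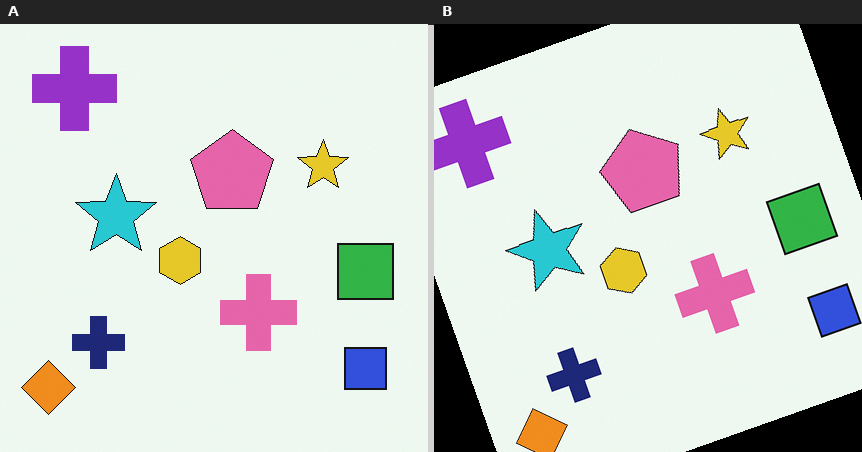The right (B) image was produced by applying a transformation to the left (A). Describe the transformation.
The right (B) image is the left (A) rotated counter-clockwise by a moderate amount.

Every shape is tilted by the same angle and the image corners show triangular fill wedges — a whole-image rotation by a non-right angle.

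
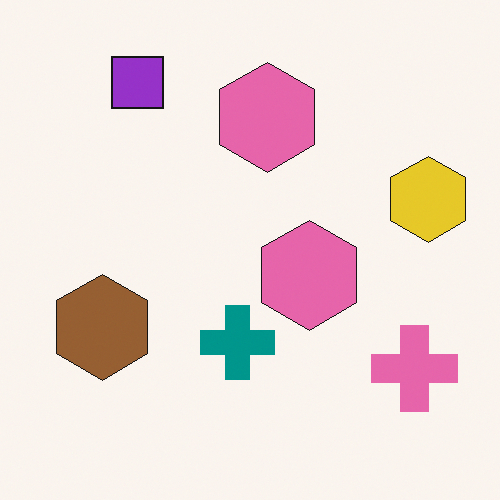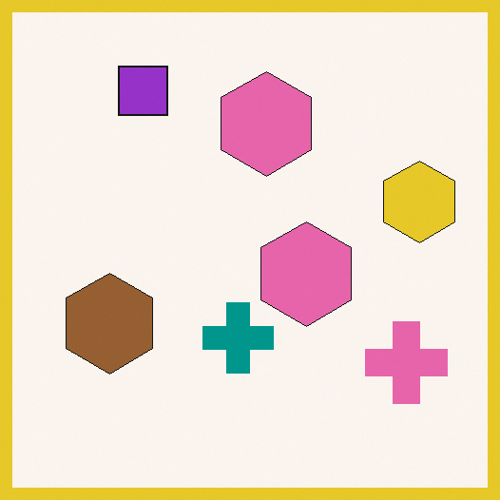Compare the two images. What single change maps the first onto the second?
The transformation is: framed with a yellow border.

A solid yellow frame runs around the edge of the second image, with the content slightly shrunk inside it.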